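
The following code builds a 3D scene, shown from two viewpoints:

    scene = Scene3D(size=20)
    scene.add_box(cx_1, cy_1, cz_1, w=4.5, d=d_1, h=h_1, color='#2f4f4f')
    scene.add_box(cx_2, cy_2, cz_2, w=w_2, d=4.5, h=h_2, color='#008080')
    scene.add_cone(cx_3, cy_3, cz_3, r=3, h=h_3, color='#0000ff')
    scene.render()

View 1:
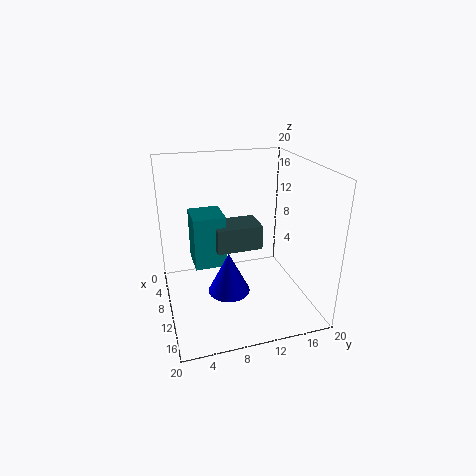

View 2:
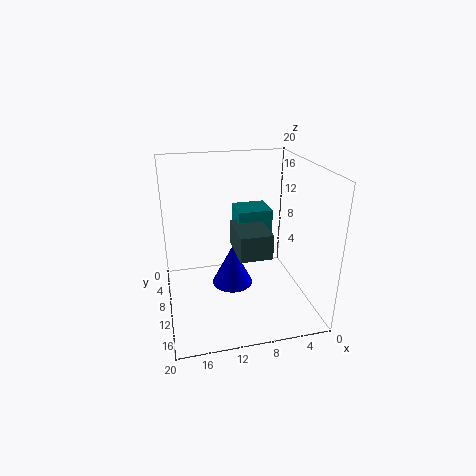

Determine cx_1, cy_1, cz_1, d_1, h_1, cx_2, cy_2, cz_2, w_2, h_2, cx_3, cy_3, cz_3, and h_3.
cx_1 = 6; cy_1 = 7; cz_1 = 8; d_1 = 6.5; h_1 = 3.5; cx_2 = 4.5; cy_2 = 4; cz_2 = 5.5; w_2 = 5; h_2 = 7.5; cx_3 = 10.5; cy_3 = 8.5; cz_3 = 2; h_3 = 6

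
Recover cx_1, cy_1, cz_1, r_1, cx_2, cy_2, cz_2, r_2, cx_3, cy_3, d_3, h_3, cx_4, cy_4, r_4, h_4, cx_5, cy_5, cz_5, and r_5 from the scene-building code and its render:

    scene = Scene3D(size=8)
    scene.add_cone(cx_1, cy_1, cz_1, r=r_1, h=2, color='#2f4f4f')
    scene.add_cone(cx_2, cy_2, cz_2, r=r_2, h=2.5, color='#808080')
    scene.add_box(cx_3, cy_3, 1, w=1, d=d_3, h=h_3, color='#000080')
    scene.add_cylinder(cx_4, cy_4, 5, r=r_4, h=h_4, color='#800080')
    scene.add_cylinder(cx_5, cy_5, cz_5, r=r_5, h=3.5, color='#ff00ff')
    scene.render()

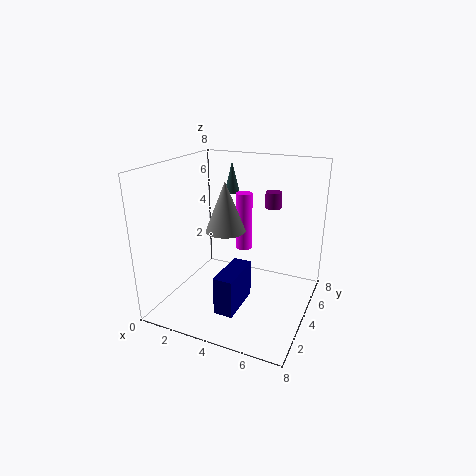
cx_1 = 2
cy_1 = 7.5
cz_1 = 5.5
r_1 = 0.5
cx_2 = 4
cy_2 = 2.5
cz_2 = 5
r_2 = 1
cx_3 = 4
cy_3 = 1
d_3 = 2.5
h_3 = 2
cx_4 = 5
cy_4 = 7
r_4 = 0.5
h_4 = 1
cx_5 = 3.5
cy_5 = 6
cz_5 = 2.5
r_5 = 0.5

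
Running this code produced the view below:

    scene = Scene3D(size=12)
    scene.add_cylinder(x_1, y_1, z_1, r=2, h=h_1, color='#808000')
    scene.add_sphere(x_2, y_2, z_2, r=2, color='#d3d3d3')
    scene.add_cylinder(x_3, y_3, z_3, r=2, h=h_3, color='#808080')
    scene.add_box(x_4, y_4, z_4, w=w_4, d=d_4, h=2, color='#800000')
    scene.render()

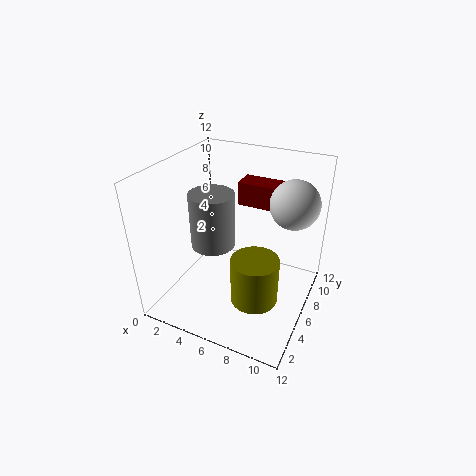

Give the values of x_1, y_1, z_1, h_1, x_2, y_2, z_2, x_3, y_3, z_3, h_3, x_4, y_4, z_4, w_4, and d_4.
x_1 = 8; y_1 = 5; z_1 = 1; h_1 = 4; x_2 = 10; y_2 = 8; z_2 = 9; x_3 = 3; y_3 = 7; z_3 = 4; h_3 = 5; x_4 = 5; y_4 = 8; z_4 = 8; w_4 = 4; d_4 = 2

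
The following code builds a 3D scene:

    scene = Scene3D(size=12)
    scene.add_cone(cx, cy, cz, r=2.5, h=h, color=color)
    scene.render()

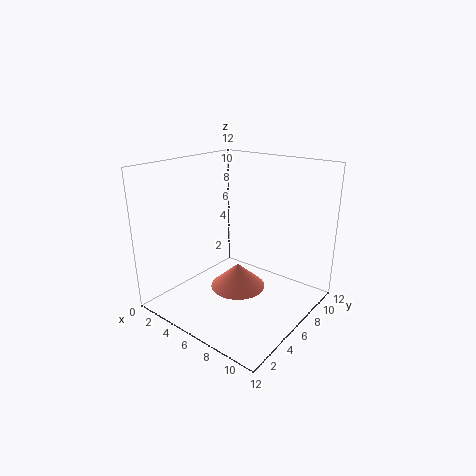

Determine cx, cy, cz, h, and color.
cx = 5
cy = 7.25
cz = 0.5
h = 2.25
color = 'salmon'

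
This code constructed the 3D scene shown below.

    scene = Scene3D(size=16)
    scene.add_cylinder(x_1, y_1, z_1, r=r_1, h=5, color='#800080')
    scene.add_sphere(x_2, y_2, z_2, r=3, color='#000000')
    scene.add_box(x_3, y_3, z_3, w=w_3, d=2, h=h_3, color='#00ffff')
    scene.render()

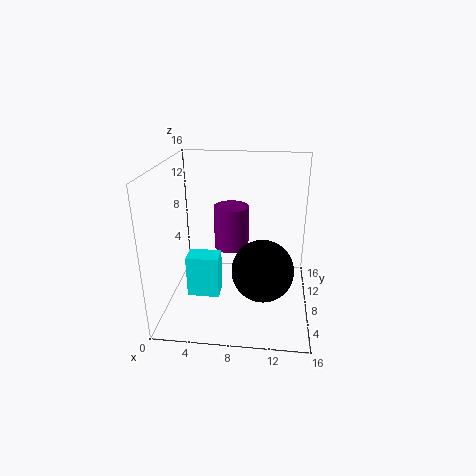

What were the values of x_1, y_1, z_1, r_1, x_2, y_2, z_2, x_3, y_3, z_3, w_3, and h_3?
x_1 = 7
y_1 = 10
z_1 = 6
r_1 = 2
x_2 = 11
y_2 = 3
z_2 = 7
x_3 = 4
y_3 = 1
z_3 = 5
w_3 = 3
h_3 = 4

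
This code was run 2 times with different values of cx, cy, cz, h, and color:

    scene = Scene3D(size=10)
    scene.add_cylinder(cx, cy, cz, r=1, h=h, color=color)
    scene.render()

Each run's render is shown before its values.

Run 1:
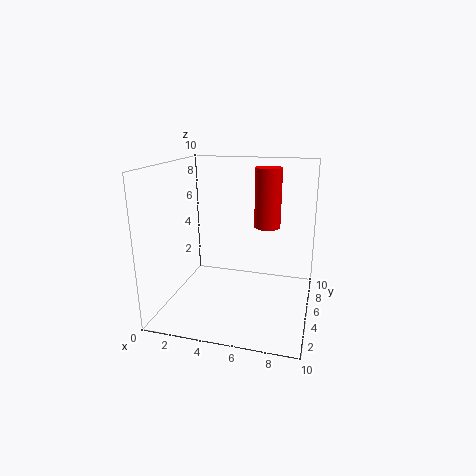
cx = 6.5; cy = 8; cz = 5; h = 4.5; color = 'red'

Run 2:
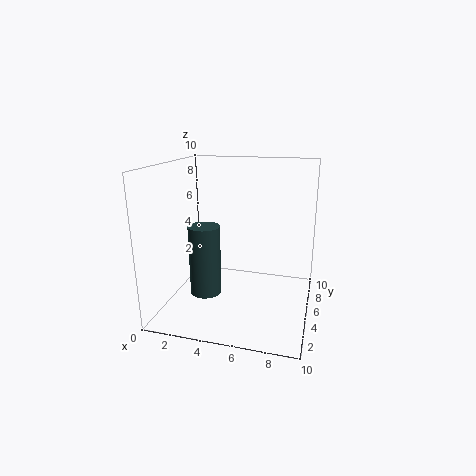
cx = 3.5; cy = 2.5; cz = 2; h = 4.5; color = 'darkslategray'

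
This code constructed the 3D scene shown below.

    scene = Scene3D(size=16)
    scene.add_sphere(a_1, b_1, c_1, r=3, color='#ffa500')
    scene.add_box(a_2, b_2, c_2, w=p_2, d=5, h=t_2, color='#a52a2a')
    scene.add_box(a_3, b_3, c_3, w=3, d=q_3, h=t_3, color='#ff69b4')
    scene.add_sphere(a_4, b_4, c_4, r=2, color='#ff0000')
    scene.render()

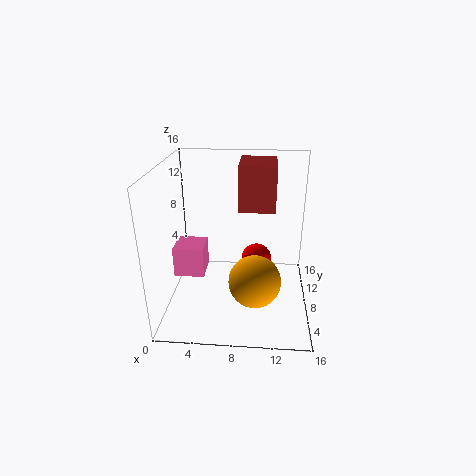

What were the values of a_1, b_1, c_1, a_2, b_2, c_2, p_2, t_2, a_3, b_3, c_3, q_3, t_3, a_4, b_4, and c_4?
a_1 = 10; b_1 = 7; c_1 = 3; a_2 = 8; b_2 = 8; c_2 = 11; p_2 = 4; t_2 = 5; a_3 = 2; b_3 = 3; c_3 = 6; q_3 = 3; t_3 = 3; a_4 = 10; b_4 = 14; c_4 = 2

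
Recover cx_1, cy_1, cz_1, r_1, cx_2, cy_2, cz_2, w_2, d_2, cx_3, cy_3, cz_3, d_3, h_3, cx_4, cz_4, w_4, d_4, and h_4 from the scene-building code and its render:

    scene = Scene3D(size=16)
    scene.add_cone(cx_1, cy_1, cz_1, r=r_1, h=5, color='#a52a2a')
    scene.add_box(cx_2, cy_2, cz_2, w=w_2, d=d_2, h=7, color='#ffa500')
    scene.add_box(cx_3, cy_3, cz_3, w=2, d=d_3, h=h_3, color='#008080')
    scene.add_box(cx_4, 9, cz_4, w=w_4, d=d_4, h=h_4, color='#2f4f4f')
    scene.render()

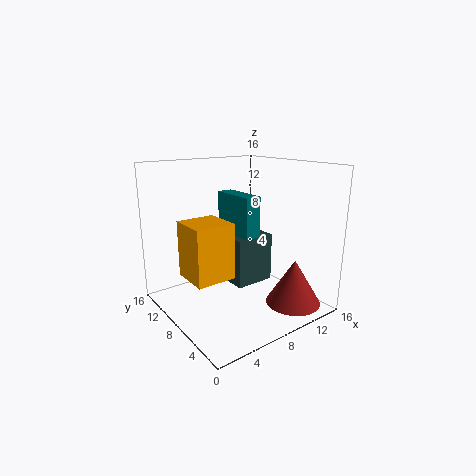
cx_1 = 12, cy_1 = 3, cz_1 = 1, r_1 = 3, cx_2 = 4, cy_2 = 10, cz_2 = 2, w_2 = 5, d_2 = 5, cx_3 = 10, cy_3 = 9, cz_3 = 7, d_3 = 6, h_3 = 5, cx_4 = 9, cz_4 = 1, w_4 = 5, d_4 = 5, h_4 = 6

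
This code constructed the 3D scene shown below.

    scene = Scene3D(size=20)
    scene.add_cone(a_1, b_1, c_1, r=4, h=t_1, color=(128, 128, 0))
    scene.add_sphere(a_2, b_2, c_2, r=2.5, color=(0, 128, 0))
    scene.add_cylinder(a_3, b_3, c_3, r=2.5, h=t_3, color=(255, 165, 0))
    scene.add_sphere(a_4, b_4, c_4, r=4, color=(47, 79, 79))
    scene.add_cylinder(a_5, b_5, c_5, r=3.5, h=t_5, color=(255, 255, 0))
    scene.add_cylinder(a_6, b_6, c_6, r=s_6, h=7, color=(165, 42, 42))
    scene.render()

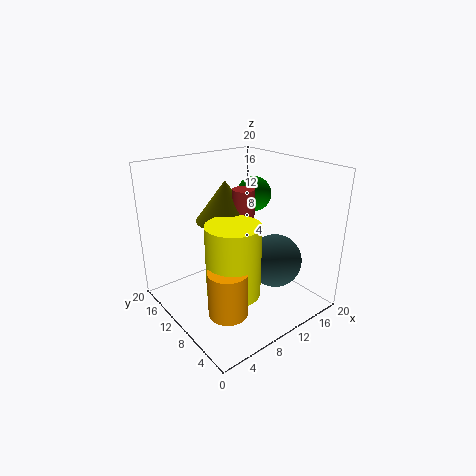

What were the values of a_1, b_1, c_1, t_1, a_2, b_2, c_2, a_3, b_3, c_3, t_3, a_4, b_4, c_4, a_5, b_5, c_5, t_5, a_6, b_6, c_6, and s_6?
a_1 = 9
b_1 = 11.5
c_1 = 12.5
t_1 = 5.5
a_2 = 14.5
b_2 = 12
c_2 = 15
a_3 = 4.5
b_3 = 5
c_3 = 3
t_3 = 6
a_4 = 16
b_4 = 8.5
c_4 = 5
a_5 = 6.5
b_5 = 6.5
c_5 = 4.5
t_5 = 9.5
a_6 = 10.5
b_6 = 9.5
c_6 = 10
s_6 = 1.5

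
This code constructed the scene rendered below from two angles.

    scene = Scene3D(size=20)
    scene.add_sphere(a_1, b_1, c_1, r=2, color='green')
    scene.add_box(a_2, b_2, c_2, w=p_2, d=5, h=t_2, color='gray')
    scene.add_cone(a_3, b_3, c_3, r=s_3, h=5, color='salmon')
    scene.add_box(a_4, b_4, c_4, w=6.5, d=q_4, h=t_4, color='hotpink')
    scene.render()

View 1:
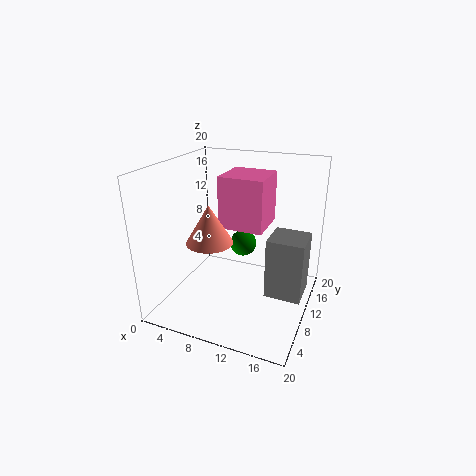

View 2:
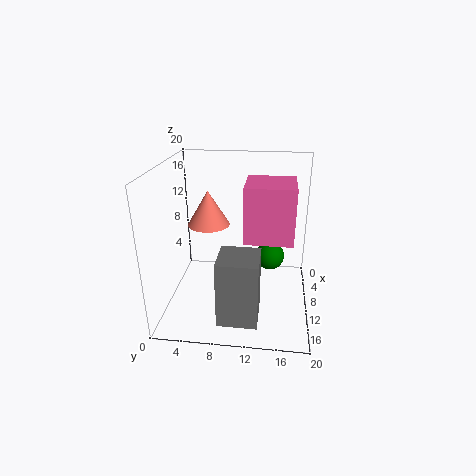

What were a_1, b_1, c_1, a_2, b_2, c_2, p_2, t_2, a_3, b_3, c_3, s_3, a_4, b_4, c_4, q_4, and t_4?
a_1 = 9; b_1 = 14.5; c_1 = 7; a_2 = 14.5; b_2 = 8.5; c_2 = 2.5; p_2 = 5; t_2 = 8.5; a_3 = 8; b_3 = 5.5; c_3 = 11; s_3 = 3; a_4 = 6.5; b_4 = 11; c_4 = 10.5; q_4 = 6.5; t_4 = 7.5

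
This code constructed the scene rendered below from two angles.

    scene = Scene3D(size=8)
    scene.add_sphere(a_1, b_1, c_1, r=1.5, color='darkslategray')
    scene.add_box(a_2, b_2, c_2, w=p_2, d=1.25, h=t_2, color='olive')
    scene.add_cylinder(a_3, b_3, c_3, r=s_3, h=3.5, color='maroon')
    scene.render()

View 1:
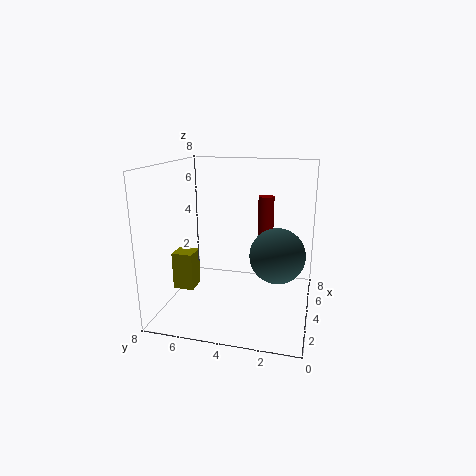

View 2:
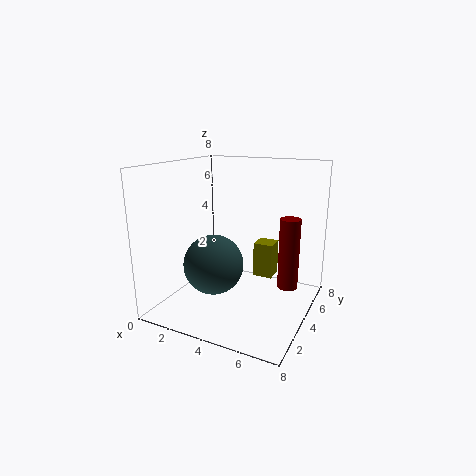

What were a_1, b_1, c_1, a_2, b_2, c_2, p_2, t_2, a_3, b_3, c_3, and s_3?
a_1 = 3.75, b_1 = 1.75, c_1 = 3.25, a_2 = 3.75, b_2 = 6.75, c_2 = 0.5, p_2 = 1.25, t_2 = 2.25, a_3 = 7.25, b_3 = 3, c_3 = 2.25, s_3 = 0.5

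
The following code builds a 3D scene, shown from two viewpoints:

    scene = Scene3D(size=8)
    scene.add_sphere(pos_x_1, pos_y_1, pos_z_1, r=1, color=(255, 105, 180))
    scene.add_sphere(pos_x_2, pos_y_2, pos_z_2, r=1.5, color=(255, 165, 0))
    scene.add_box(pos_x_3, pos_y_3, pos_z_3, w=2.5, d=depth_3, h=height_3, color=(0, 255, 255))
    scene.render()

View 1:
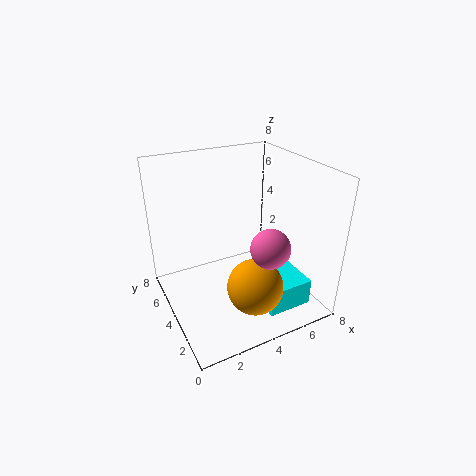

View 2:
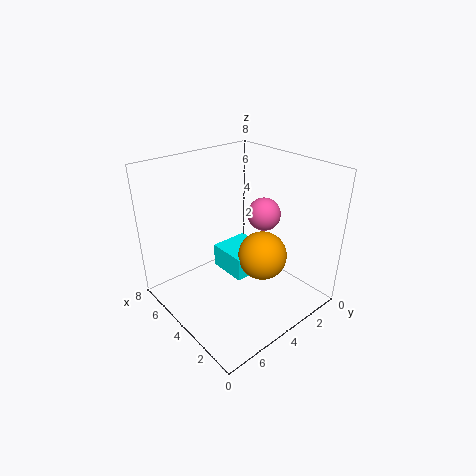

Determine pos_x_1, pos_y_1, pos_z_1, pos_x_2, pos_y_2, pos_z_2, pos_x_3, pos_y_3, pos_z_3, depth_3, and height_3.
pos_x_1 = 4.5; pos_y_1 = 1.5; pos_z_1 = 4.5; pos_x_2 = 4; pos_y_2 = 2; pos_z_2 = 2; pos_x_3 = 4.5; pos_y_3 = 1; pos_z_3 = 0.5; depth_3 = 2.5; height_3 = 1.5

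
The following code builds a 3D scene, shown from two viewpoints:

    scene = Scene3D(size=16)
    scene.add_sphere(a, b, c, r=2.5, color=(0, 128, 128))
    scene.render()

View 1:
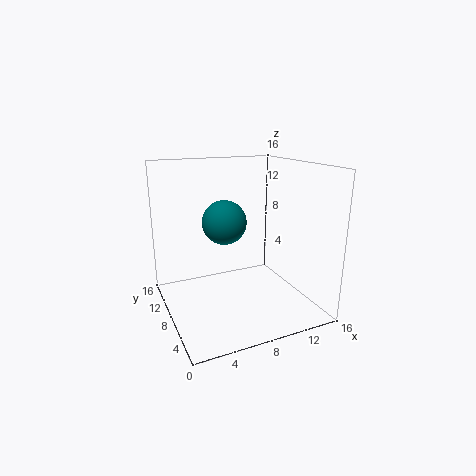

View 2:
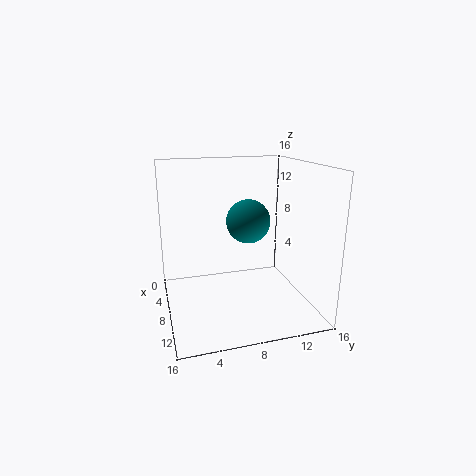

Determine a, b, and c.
a = 7, b = 9.5, c = 9.5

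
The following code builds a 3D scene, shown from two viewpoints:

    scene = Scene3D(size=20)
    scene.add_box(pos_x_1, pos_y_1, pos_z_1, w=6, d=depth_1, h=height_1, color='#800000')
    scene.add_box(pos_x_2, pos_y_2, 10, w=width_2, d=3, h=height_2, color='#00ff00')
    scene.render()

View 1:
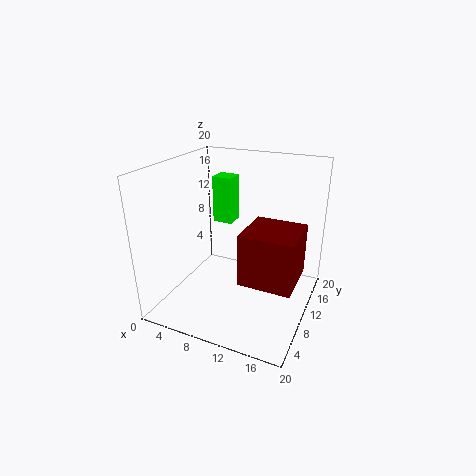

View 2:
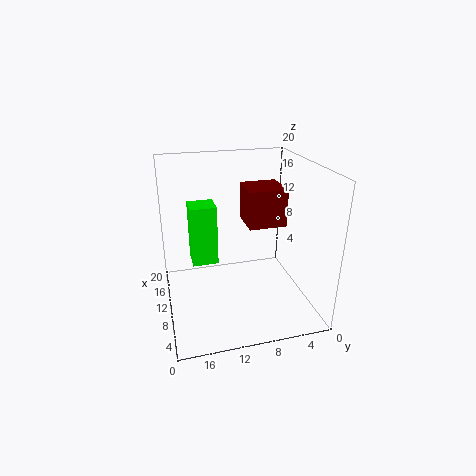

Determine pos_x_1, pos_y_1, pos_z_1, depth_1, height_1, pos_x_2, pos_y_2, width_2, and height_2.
pos_x_1 = 14, pos_y_1 = 1, pos_z_1 = 9, depth_1 = 6, height_1 = 6, pos_x_2 = 4, pos_y_2 = 14, width_2 = 3, height_2 = 7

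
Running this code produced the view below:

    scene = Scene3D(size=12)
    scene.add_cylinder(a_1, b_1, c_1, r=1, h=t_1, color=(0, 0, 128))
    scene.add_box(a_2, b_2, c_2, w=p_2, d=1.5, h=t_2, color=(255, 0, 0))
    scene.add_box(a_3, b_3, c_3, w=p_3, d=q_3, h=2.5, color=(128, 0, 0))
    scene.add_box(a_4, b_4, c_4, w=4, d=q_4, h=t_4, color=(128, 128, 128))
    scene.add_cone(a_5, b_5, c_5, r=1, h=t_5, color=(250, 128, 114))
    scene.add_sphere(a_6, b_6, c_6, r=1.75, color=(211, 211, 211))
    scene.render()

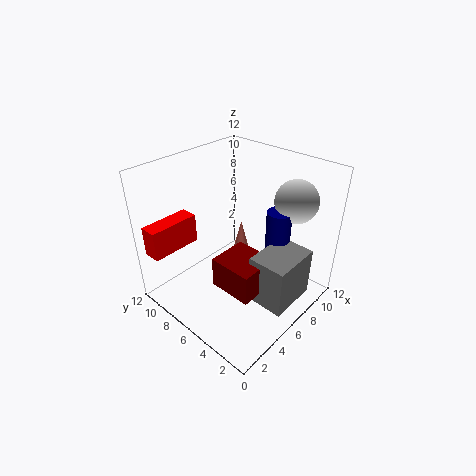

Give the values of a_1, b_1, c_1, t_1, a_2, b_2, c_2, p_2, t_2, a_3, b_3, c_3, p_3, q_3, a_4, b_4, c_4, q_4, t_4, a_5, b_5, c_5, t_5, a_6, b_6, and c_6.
a_1 = 7.75, b_1 = 3.25, c_1 = 3, t_1 = 5.75, a_2 = 0.25, b_2 = 9.5, c_2 = 5, p_2 = 4.25, t_2 = 2.5, a_3 = 2.75, b_3 = 2.25, c_3 = 3.25, p_3 = 3.25, q_3 = 3.5, a_4 = 4.25, b_4 = 0.25, c_4 = 2.25, q_4 = 3, t_4 = 4, a_5 = 9.5, b_5 = 8.75, c_5 = 1, t_5 = 4, a_6 = 9.25, b_6 = 2.75, c_6 = 9.25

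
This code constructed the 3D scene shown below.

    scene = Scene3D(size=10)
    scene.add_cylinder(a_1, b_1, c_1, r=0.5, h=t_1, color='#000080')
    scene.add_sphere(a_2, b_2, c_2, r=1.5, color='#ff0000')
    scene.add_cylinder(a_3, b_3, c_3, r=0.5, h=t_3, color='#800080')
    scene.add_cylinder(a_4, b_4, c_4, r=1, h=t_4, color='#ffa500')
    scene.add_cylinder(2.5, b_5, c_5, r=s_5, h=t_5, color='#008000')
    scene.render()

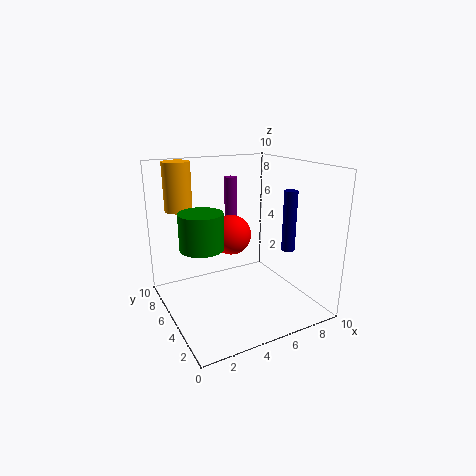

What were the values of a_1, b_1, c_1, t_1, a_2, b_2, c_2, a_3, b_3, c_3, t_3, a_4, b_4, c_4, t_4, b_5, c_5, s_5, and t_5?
a_1 = 9
b_1 = 4.5
c_1 = 3.5
t_1 = 4.5
a_2 = 5.5
b_2 = 7
c_2 = 4.5
a_3 = 6.5
b_3 = 9
c_3 = 4
t_3 = 4.5
a_4 = 2
b_4 = 8.5
c_4 = 6.5
t_4 = 3.5
b_5 = 5.5
c_5 = 4.5
s_5 = 1.5
t_5 = 2.5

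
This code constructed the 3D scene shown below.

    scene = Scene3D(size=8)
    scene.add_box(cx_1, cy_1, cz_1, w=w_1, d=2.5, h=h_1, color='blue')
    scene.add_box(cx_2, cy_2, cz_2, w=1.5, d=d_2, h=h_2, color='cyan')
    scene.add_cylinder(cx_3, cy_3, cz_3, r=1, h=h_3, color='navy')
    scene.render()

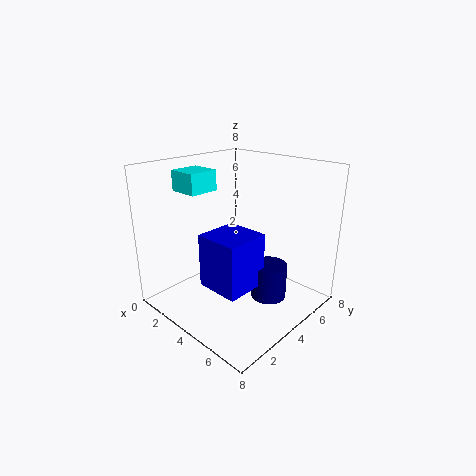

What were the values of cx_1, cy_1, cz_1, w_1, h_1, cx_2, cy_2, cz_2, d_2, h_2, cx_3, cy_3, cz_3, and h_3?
cx_1 = 3, cy_1 = 2, cz_1 = 1.5, w_1 = 2.5, h_1 = 3, cx_2 = 2.5, cy_2 = 1, cz_2 = 7, d_2 = 1.5, h_2 = 1, cx_3 = 5.5, cy_3 = 5, cz_3 = 0.5, h_3 = 2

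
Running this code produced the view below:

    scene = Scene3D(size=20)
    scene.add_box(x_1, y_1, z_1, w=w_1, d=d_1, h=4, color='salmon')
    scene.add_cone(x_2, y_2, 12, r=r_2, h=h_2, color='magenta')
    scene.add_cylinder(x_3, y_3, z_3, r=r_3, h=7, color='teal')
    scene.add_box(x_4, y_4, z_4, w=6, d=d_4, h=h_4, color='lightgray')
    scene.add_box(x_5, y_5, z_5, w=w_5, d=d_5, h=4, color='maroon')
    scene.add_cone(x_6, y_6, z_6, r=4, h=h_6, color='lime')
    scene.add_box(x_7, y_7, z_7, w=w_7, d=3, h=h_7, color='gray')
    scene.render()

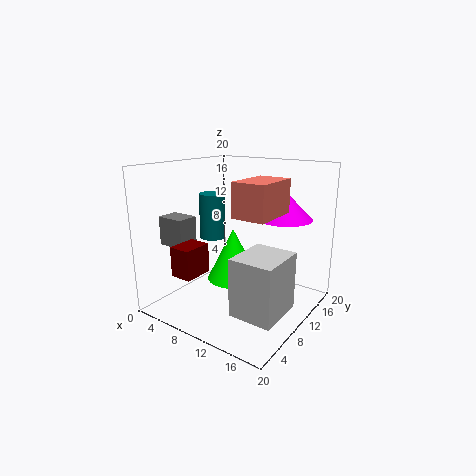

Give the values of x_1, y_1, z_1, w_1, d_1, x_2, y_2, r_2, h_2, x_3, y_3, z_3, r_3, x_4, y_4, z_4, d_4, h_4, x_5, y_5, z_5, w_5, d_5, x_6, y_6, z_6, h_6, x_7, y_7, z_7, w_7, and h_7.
x_1 = 14, y_1 = 3, z_1 = 15, w_1 = 4, d_1 = 6, x_2 = 14, y_2 = 16, r_2 = 4, h_2 = 4, x_3 = 3, y_3 = 13, z_3 = 8, r_3 = 2, x_4 = 12, y_4 = 5, z_4 = 1, d_4 = 7, h_4 = 8, x_5 = 5, y_5 = 2, z_5 = 6, w_5 = 3, d_5 = 4, x_6 = 7, y_6 = 13, z_6 = 2, h_6 = 8, x_7 = 1, y_7 = 4, z_7 = 9, w_7 = 4, h_7 = 4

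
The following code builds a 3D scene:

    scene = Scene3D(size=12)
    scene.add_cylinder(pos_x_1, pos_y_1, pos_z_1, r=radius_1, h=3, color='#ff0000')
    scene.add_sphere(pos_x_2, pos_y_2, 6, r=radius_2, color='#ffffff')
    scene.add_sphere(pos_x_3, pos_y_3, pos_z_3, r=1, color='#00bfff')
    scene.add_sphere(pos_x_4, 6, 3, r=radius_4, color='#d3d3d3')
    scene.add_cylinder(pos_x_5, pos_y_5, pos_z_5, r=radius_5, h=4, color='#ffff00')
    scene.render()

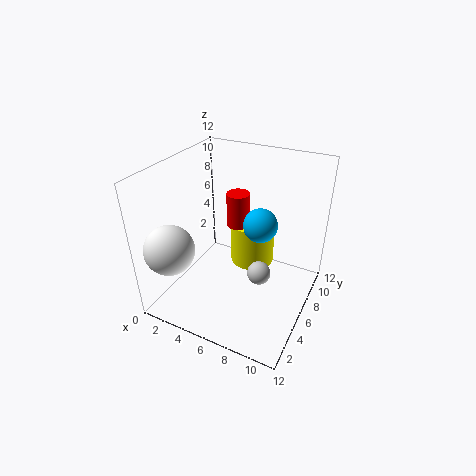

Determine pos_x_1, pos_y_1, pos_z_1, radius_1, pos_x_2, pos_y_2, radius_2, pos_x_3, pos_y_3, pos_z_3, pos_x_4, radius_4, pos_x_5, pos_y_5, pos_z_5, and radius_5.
pos_x_1 = 5; pos_y_1 = 8; pos_z_1 = 6; radius_1 = 1; pos_x_2 = 2; pos_y_2 = 2; radius_2 = 2; pos_x_3 = 10; pos_y_3 = 1; pos_z_3 = 11; pos_x_4 = 8; radius_4 = 1; pos_x_5 = 6; pos_y_5 = 9; pos_z_5 = 2; radius_5 = 2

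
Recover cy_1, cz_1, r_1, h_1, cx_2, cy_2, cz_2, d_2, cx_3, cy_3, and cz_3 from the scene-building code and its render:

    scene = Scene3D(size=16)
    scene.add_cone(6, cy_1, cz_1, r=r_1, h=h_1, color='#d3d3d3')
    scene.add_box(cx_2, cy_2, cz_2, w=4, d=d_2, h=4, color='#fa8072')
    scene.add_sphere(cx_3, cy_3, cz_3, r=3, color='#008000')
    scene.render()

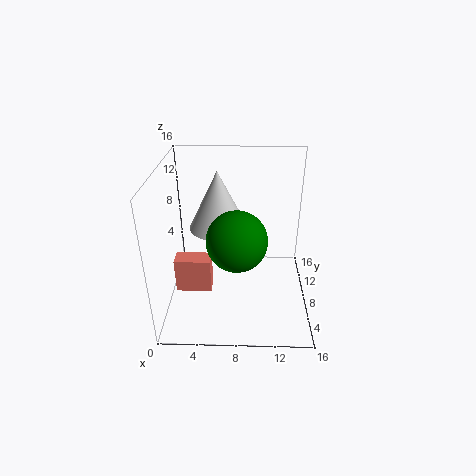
cy_1 = 7
cz_1 = 10
r_1 = 3
h_1 = 6
cx_2 = 1
cy_2 = 6
cz_2 = 2
d_2 = 2
cx_3 = 8
cy_3 = 4
cz_3 = 10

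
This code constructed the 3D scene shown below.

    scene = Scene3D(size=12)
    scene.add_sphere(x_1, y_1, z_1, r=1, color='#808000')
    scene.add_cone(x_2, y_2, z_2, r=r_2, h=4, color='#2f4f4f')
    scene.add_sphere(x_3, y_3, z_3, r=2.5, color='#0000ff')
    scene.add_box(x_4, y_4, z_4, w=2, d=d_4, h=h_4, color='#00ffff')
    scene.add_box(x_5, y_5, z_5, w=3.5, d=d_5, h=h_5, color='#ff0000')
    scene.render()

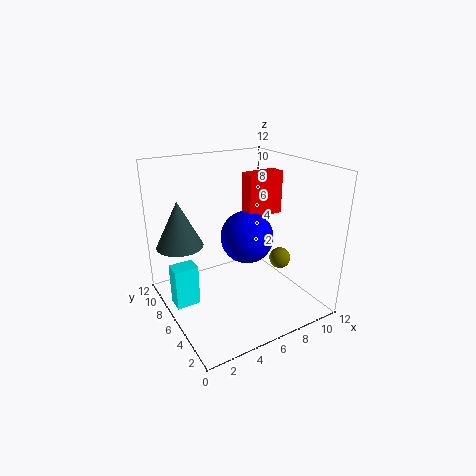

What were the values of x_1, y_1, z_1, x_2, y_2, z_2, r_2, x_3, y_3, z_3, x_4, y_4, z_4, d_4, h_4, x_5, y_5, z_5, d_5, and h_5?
x_1 = 11, y_1 = 6.5, z_1 = 2.5, x_2 = 2, y_2 = 9, z_2 = 5, r_2 = 2, x_3 = 8.5, y_3 = 8.5, z_3 = 4.5, x_4 = 0.5, y_4 = 6.5, z_4 = 0.5, d_4 = 1.5, h_4 = 3.5, x_5 = 8.5, y_5 = 8, z_5 = 6.5, d_5 = 1.5, h_5 = 4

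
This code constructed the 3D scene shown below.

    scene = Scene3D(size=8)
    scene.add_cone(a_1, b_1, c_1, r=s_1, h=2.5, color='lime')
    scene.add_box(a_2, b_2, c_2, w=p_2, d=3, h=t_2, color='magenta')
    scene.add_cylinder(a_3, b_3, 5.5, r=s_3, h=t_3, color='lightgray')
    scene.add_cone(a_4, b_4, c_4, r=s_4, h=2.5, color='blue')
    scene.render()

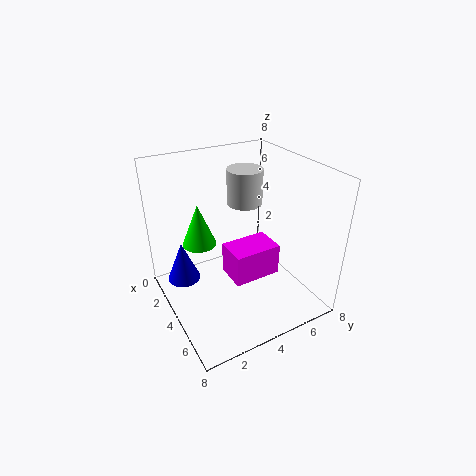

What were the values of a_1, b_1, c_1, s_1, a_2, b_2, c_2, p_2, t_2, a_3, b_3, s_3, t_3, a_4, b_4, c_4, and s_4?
a_1 = 2
b_1 = 2.5
c_1 = 3
s_1 = 1
a_2 = 2
b_2 = 4
c_2 = 0.5
p_2 = 2
t_2 = 2
a_3 = 3
b_3 = 5
s_3 = 1
t_3 = 2
a_4 = 1.5
b_4 = 1.5
c_4 = 0.5
s_4 = 1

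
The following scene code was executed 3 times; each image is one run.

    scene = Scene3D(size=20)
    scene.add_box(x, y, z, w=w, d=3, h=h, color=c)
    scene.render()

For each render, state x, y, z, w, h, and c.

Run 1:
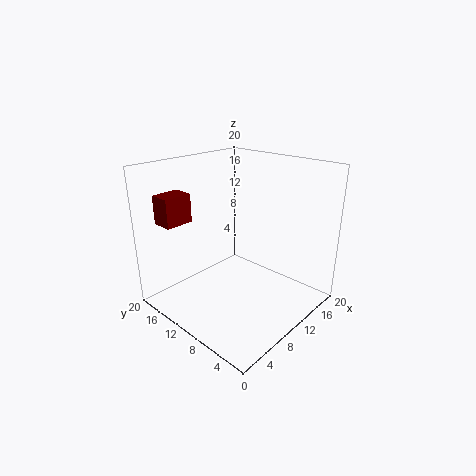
x = 2.5
y = 15.5
z = 12
w = 4
h = 4
c = 'maroon'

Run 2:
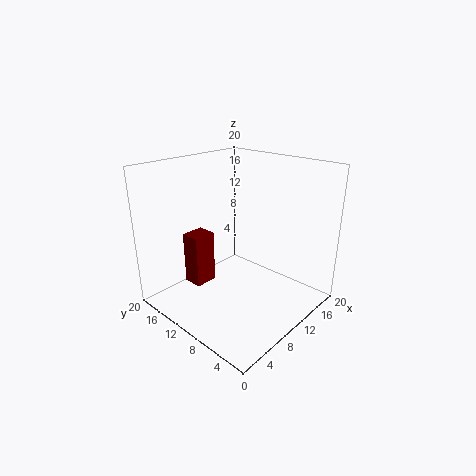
x = 7
y = 15.5
z = 1
w = 3.5
h = 8
c = 'maroon'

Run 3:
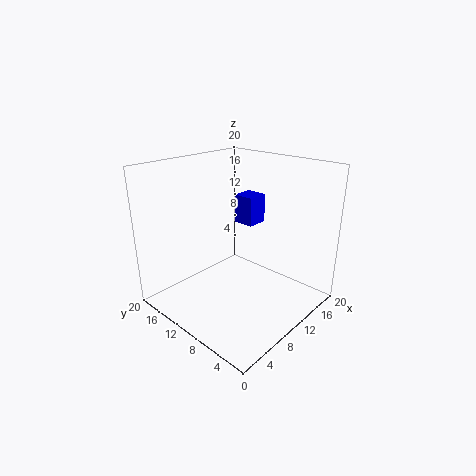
x = 11.5
y = 9
z = 11.5
w = 3
h = 4
c = 'blue'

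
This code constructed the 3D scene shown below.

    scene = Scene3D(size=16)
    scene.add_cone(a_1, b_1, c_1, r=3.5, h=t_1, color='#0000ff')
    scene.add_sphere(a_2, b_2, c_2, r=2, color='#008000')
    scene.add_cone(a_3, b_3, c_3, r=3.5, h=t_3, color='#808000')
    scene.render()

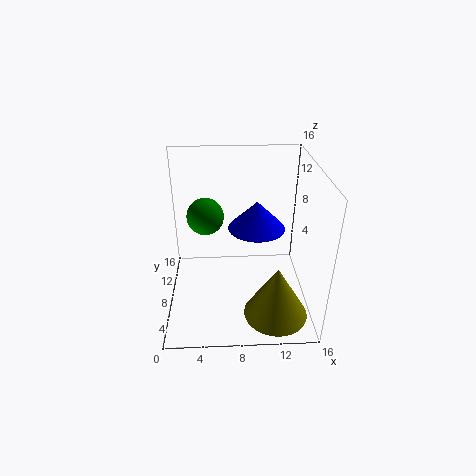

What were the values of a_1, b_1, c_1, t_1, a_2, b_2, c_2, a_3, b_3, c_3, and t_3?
a_1 = 10.5
b_1 = 12
c_1 = 7
t_1 = 3.5
a_2 = 4.5
b_2 = 8.5
c_2 = 10.5
a_3 = 12
b_3 = 4
c_3 = 0.5
t_3 = 6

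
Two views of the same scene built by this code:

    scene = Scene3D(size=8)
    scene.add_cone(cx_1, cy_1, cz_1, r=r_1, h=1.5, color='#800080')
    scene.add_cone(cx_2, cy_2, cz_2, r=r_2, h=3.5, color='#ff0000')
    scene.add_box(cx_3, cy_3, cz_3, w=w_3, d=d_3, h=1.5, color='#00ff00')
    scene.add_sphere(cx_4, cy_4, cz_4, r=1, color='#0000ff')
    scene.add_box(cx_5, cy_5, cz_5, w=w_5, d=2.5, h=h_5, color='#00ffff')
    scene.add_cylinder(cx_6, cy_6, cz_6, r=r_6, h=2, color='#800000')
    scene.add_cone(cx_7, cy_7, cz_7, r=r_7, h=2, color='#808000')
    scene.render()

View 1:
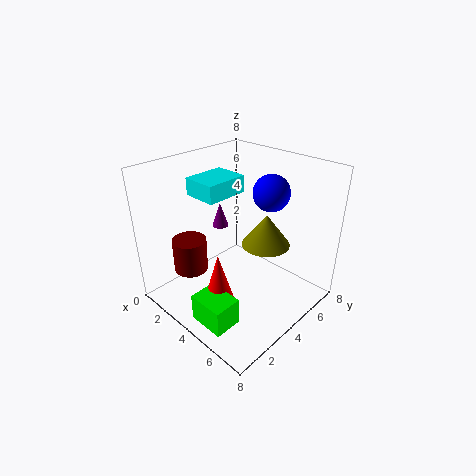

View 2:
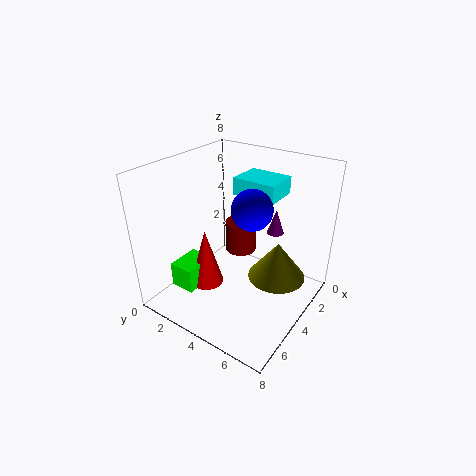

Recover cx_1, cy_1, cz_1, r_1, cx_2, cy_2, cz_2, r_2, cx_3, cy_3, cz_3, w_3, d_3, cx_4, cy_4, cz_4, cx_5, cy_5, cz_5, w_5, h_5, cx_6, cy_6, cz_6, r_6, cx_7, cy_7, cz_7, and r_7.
cx_1 = 1.5
cy_1 = 5
cz_1 = 3.5
r_1 = 0.5
cx_2 = 4.5
cy_2 = 2
cz_2 = 0.5
r_2 = 1
cx_3 = 4
cy_3 = 0.5
cz_3 = 0.5
w_3 = 2
d_3 = 1.5
cx_4 = 5
cy_4 = 5.5
cz_4 = 6.5
cx_5 = 1
cy_5 = 3
cz_5 = 6
w_5 = 2
h_5 = 1
cx_6 = 1.5
cy_6 = 2.5
cz_6 = 1.5
r_6 = 1
cx_7 = 4
cy_7 = 6.5
cz_7 = 2.5
r_7 = 1.5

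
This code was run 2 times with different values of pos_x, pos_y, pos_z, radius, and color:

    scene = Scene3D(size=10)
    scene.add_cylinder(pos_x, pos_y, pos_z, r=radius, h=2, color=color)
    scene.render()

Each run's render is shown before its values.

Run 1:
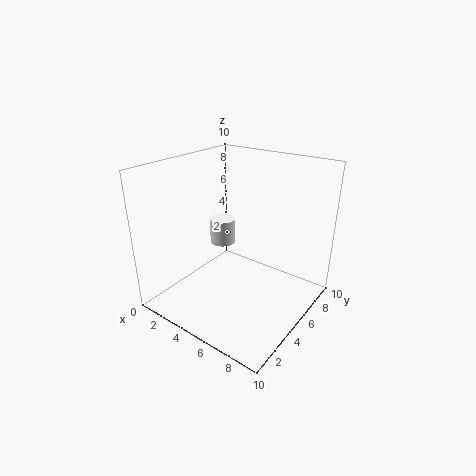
pos_x = 2
pos_y = 7
pos_z = 3
radius = 1
color = 'white'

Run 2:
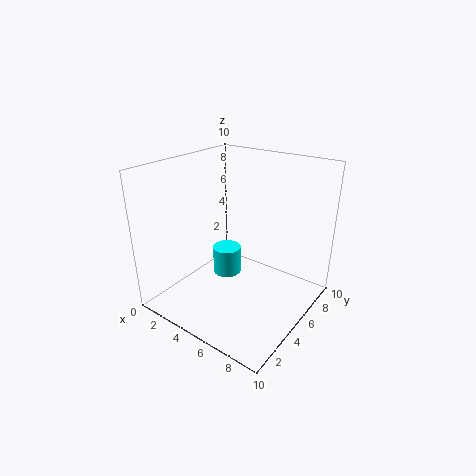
pos_x = 4
pos_y = 5
pos_z = 2
radius = 1
color = 'cyan'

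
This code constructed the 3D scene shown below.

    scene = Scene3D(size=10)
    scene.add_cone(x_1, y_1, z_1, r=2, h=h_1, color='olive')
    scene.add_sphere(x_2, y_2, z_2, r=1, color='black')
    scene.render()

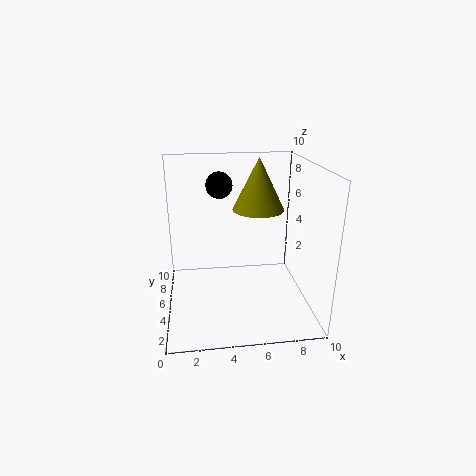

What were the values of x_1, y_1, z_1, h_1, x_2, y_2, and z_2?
x_1 = 7
y_1 = 8
z_1 = 6
h_1 = 4
x_2 = 4
y_2 = 8
z_2 = 8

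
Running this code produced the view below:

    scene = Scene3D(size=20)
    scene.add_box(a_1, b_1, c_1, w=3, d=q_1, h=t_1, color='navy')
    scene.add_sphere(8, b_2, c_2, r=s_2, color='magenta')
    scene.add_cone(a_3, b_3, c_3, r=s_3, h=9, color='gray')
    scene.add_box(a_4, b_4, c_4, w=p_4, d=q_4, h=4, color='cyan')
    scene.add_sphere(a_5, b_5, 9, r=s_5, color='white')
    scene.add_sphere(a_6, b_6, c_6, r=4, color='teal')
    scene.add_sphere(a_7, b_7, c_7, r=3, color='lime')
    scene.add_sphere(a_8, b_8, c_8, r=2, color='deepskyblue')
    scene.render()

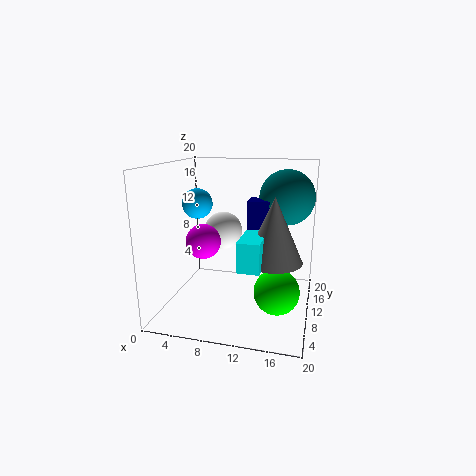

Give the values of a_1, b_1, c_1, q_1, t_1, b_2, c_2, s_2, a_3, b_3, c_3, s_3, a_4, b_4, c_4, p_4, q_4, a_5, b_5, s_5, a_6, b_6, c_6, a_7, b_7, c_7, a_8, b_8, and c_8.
a_1 = 11, b_1 = 11, c_1 = 9, q_1 = 3, t_1 = 6, b_2 = 2, c_2 = 12, s_2 = 2, a_3 = 15, b_3 = 10, c_3 = 7, s_3 = 4, a_4 = 11, b_4 = 5, c_4 = 7, p_4 = 3, q_4 = 7, a_5 = 6, b_5 = 16, s_5 = 3, a_6 = 16, b_6 = 15, c_6 = 15, a_7 = 16, b_7 = 7, c_7 = 4, a_8 = 5, b_8 = 8, c_8 = 15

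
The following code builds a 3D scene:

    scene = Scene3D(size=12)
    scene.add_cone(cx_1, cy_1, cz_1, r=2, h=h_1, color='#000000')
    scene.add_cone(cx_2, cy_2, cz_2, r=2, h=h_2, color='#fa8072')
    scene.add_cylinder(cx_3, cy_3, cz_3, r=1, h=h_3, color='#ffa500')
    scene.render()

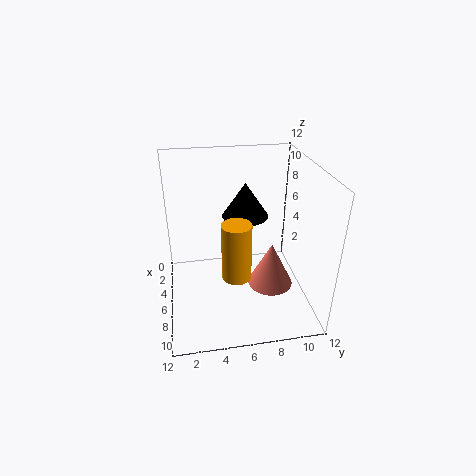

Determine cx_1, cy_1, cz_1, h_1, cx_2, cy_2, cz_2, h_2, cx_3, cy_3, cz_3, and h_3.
cx_1 = 4, cy_1 = 7, cz_1 = 7, h_1 = 3, cx_2 = 6, cy_2 = 9, cz_2 = 1, h_2 = 4, cx_3 = 11, cy_3 = 5, cz_3 = 6, h_3 = 4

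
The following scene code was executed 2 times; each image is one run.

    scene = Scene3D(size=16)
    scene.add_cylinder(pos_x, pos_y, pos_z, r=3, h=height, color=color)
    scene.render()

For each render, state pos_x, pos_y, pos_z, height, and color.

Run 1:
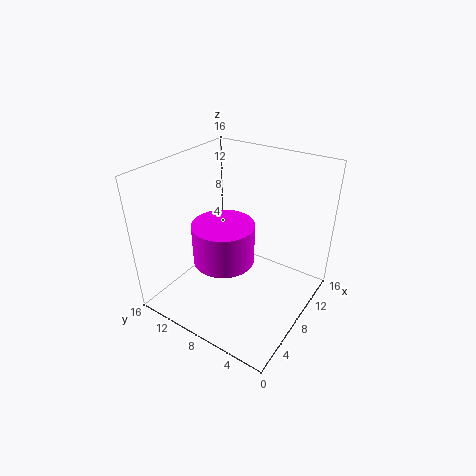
pos_x = 4; pos_y = 7; pos_z = 8; height = 4; color = 'magenta'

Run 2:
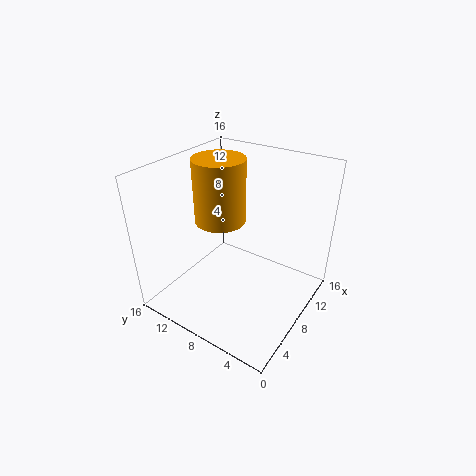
pos_x = 9.5; pos_y = 11.5; pos_z = 8.5; height = 7.5; color = 'orange'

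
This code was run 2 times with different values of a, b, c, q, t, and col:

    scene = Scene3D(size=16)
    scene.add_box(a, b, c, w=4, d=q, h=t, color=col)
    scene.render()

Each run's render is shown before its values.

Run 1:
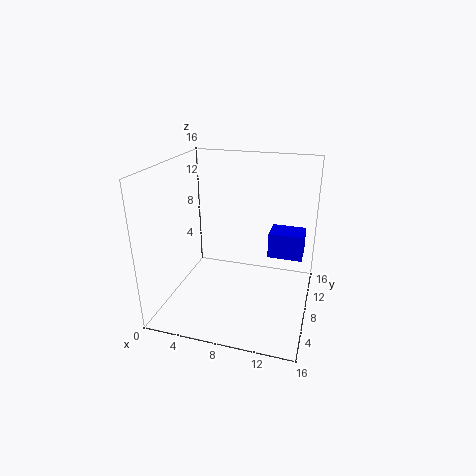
a = 11
b = 10
c = 5
q = 3
t = 3
col = 'blue'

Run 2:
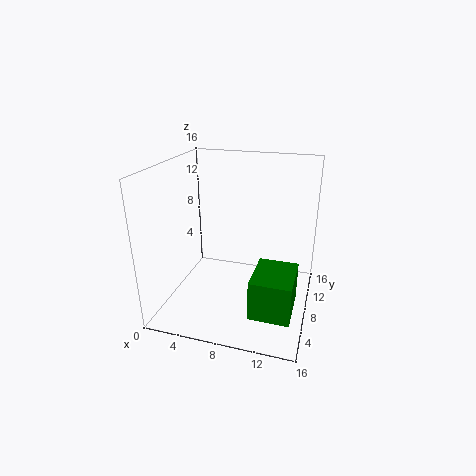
a = 11
b = 1
c = 3
q = 5
t = 4
col = 'green'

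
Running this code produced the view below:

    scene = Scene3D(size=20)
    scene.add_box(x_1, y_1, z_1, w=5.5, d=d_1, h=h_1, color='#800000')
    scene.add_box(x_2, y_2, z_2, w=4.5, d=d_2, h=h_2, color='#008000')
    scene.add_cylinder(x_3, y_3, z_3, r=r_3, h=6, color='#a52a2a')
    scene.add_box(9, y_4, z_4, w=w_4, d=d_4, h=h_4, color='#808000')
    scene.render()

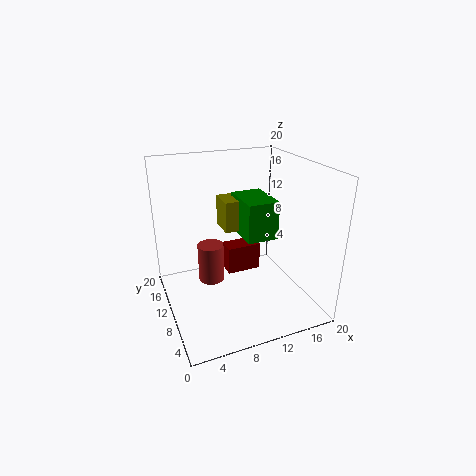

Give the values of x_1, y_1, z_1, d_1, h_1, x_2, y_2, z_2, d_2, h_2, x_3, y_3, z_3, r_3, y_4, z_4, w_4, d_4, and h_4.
x_1 = 10.5; y_1 = 15; z_1 = 1; d_1 = 3; h_1 = 4.5; x_2 = 11; y_2 = 8.5; z_2 = 9.5; d_2 = 6.5; h_2 = 5.5; x_3 = 7.5; y_3 = 15; z_3 = 1; r_3 = 2; y_4 = 12; z_4 = 10; w_4 = 6; d_4 = 4; h_4 = 4.5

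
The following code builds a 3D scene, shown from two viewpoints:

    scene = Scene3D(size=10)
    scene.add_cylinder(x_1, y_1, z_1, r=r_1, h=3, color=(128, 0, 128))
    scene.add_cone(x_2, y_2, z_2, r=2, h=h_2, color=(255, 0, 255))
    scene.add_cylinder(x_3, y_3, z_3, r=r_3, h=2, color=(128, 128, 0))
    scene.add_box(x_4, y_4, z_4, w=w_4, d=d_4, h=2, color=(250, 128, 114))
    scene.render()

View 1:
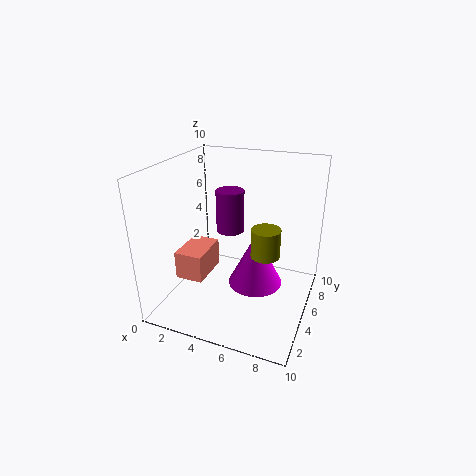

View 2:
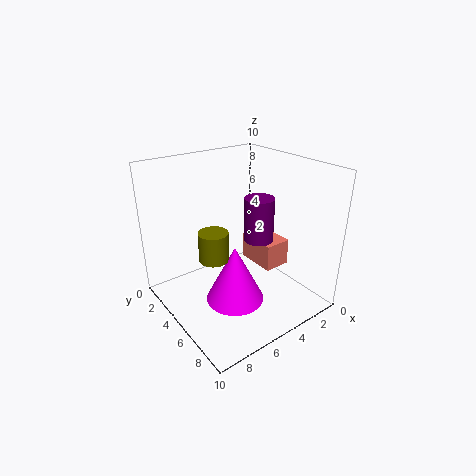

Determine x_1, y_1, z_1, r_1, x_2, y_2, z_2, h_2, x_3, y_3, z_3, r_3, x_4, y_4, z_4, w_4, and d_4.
x_1 = 4, y_1 = 6, z_1 = 5, r_1 = 1, x_2 = 6, y_2 = 6, z_2 = 1, h_2 = 4, x_3 = 7, y_3 = 5, z_3 = 4, r_3 = 1, x_4 = 1, y_4 = 3, z_4 = 2, w_4 = 2, d_4 = 3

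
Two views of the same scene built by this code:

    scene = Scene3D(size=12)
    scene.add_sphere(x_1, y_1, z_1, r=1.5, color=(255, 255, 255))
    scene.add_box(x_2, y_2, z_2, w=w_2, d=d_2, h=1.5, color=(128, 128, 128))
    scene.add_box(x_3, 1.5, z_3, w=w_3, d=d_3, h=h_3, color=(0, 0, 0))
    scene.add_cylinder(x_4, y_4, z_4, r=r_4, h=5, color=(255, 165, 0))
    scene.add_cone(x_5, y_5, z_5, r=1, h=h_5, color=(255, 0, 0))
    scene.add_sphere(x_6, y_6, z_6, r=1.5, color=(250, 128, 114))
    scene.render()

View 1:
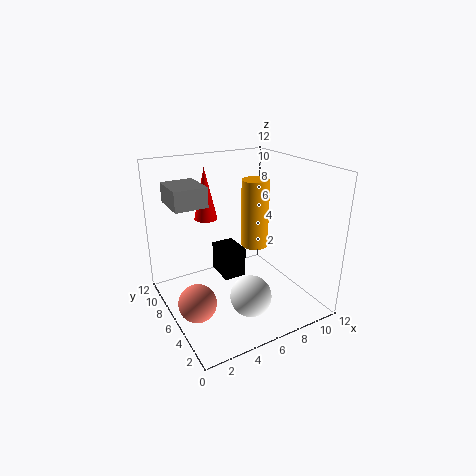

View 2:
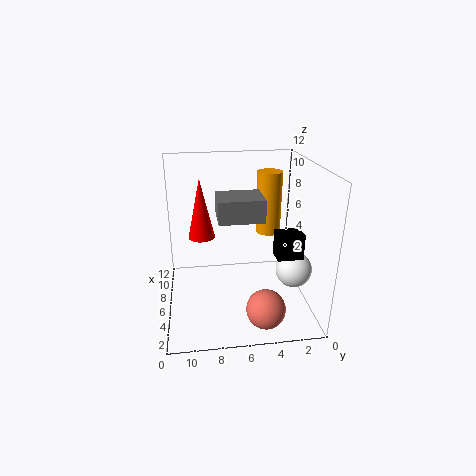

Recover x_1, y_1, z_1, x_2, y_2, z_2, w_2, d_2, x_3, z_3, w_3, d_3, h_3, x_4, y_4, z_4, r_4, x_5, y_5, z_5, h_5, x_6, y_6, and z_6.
x_1 = 4.5; y_1 = 1.5; z_1 = 3.5; x_2 = 0.5; y_2 = 5; z_2 = 9.5; w_2 = 2.5; d_2 = 3; x_3 = 2.5; z_3 = 5.5; w_3 = 1.5; d_3 = 2; h_3 = 2; x_4 = 6; y_4 = 3.5; z_4 = 6.5; r_4 = 1; x_5 = 4.5; y_5 = 9; z_5 = 7; h_5 = 4.5; x_6 = 1.5; y_6 = 4.5; z_6 = 2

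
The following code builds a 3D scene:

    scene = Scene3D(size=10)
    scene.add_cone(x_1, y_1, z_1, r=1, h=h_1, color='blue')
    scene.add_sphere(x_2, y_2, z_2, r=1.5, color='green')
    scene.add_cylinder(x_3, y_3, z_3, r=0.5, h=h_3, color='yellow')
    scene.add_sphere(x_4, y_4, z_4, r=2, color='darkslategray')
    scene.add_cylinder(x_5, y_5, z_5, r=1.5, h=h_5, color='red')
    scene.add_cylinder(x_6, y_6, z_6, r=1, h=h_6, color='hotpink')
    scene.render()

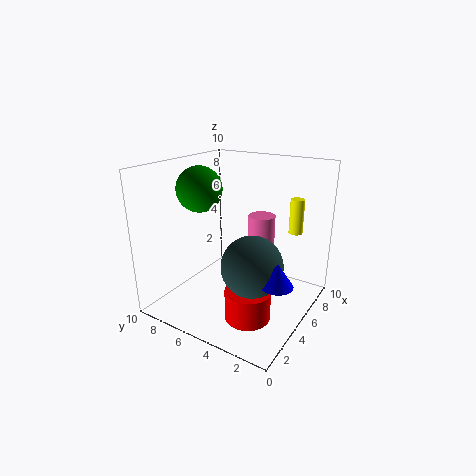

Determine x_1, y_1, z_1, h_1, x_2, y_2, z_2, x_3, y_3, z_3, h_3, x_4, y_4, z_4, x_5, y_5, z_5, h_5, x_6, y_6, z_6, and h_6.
x_1 = 3; y_1 = 1; z_1 = 3.5; h_1 = 1.5; x_2 = 3.5; y_2 = 7; z_2 = 8.5; x_3 = 8; y_3 = 2; z_3 = 5; h_3 = 2.5; x_4 = 3.5; y_4 = 3; z_4 = 4; x_5 = 3; y_5 = 3; z_5 = 0.5; h_5 = 2; x_6 = 7.5; y_6 = 4.5; z_6 = 2.5; h_6 = 3.5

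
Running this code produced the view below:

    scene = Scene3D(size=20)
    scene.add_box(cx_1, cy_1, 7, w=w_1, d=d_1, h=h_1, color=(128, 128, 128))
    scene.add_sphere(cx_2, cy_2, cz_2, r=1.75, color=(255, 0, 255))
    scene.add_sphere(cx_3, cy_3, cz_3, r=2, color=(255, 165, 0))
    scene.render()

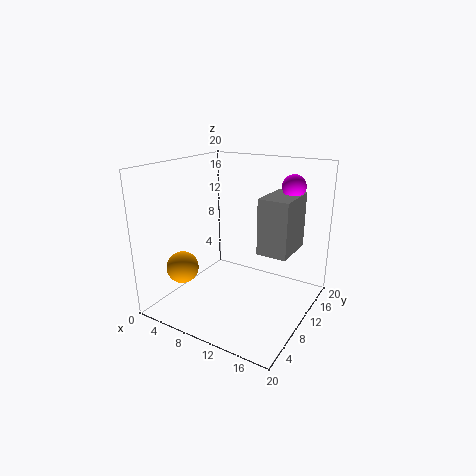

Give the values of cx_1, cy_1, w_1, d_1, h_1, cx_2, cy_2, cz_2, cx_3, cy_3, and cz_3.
cx_1 = 11.75, cy_1 = 12.25, w_1 = 4.5, d_1 = 7, h_1 = 8.25, cx_2 = 14.75, cy_2 = 17.75, cz_2 = 16.25, cx_3 = 6.5, cy_3 = 2.25, cz_3 = 8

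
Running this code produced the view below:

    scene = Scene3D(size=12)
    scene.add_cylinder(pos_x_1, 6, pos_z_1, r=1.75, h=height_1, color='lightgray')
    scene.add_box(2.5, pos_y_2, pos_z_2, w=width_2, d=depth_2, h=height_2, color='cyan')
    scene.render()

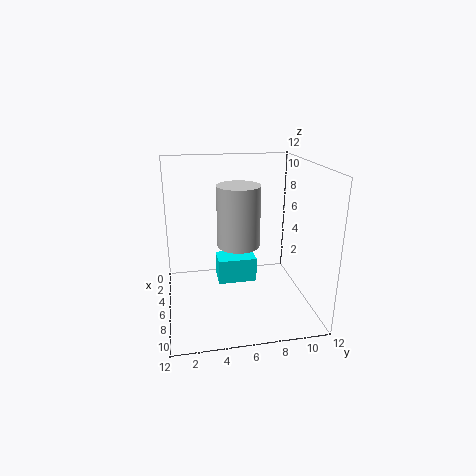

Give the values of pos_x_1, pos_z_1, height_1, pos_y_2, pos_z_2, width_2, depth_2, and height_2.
pos_x_1 = 6.25
pos_z_1 = 5.5
height_1 = 5
pos_y_2 = 4.5
pos_z_2 = 1
width_2 = 2.25
depth_2 = 3.5
height_2 = 2.25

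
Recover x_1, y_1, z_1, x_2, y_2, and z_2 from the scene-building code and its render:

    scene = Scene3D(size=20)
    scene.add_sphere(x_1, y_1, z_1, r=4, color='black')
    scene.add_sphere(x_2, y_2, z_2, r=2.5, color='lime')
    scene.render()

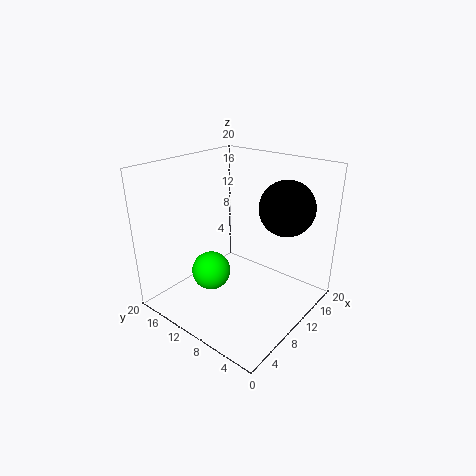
x_1 = 16; y_1 = 6; z_1 = 13.5; x_2 = 5; y_2 = 10.5; z_2 = 7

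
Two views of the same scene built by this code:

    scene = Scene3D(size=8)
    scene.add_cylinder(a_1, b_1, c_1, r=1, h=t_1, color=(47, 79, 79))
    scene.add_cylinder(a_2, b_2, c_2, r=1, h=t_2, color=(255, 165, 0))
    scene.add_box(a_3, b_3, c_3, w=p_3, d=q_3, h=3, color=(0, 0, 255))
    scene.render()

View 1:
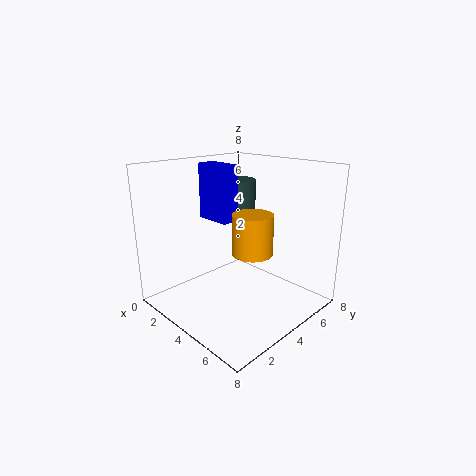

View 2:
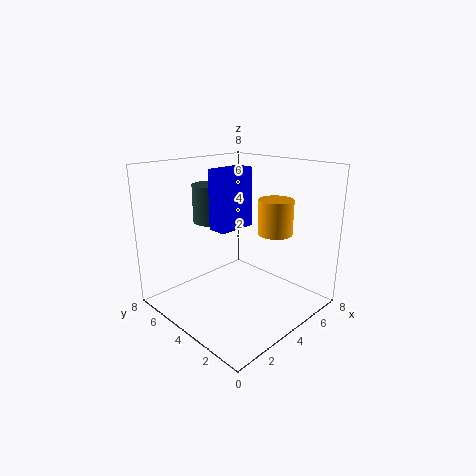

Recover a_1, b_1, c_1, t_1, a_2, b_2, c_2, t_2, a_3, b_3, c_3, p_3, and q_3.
a_1 = 3
b_1 = 5
c_1 = 5
t_1 = 2
a_2 = 6
b_2 = 3
c_2 = 4
t_2 = 2
a_3 = 2
b_3 = 3
c_3 = 5
p_3 = 2
q_3 = 1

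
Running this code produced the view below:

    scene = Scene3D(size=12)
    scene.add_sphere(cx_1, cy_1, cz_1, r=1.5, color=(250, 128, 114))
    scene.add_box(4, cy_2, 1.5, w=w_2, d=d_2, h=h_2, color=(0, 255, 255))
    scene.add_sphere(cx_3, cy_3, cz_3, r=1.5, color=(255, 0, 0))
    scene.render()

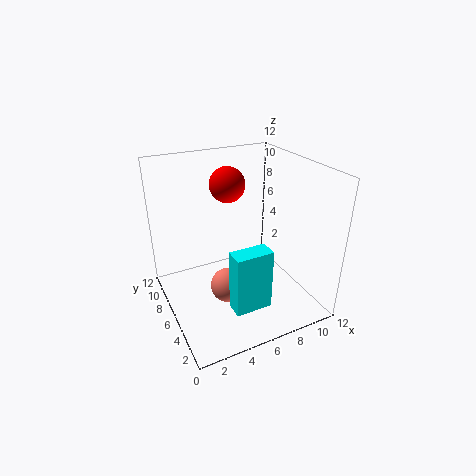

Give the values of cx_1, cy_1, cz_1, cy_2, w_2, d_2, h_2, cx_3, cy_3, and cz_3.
cx_1 = 5
cy_1 = 6
cz_1 = 1.5
cy_2 = 2
w_2 = 3
d_2 = 1.5
h_2 = 5
cx_3 = 6
cy_3 = 8
cz_3 = 10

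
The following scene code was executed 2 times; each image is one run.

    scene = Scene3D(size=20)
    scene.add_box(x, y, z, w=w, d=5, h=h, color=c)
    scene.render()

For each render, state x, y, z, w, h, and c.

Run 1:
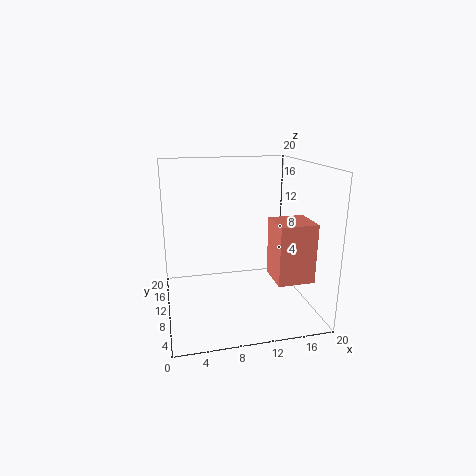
x = 14
y = 4
z = 5
w = 5
h = 8
c = 'salmon'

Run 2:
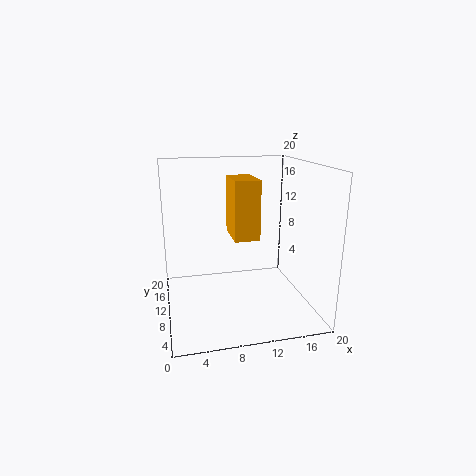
x = 8
y = 3
z = 12
w = 3
h = 7
c = 'orange'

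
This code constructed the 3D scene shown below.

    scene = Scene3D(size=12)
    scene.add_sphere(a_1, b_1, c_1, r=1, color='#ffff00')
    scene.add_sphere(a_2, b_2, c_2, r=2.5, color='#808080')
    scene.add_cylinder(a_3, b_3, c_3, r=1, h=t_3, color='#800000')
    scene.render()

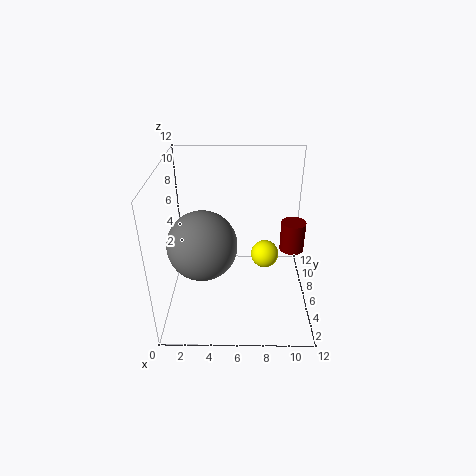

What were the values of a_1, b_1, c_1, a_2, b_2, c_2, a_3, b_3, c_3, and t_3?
a_1 = 8
b_1 = 3
c_1 = 6.5
a_2 = 3.5
b_2 = 2.5
c_2 = 7.5
a_3 = 10.5
b_3 = 6
c_3 = 5
t_3 = 2.5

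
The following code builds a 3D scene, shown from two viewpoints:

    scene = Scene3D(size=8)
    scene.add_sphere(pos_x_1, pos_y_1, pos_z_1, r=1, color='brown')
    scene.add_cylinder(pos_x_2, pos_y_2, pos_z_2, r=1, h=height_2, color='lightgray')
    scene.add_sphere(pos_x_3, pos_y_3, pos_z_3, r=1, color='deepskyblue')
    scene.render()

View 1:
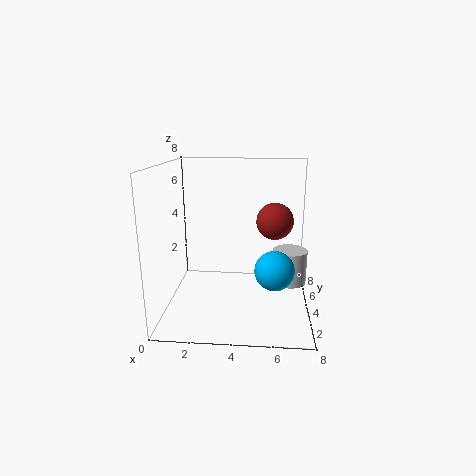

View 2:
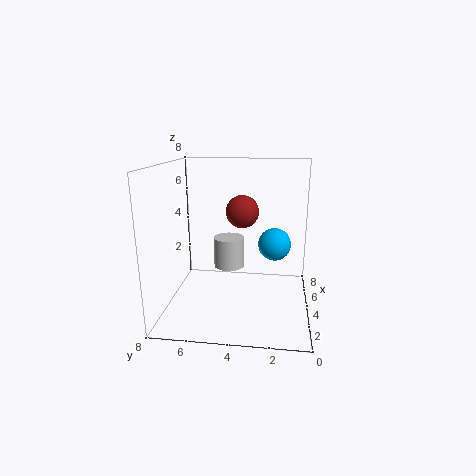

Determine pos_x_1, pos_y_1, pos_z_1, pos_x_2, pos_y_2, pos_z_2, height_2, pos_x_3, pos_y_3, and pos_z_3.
pos_x_1 = 6
pos_y_1 = 4
pos_z_1 = 5
pos_x_2 = 7
pos_y_2 = 5
pos_z_2 = 1
height_2 = 2
pos_x_3 = 6
pos_y_3 = 2
pos_z_3 = 3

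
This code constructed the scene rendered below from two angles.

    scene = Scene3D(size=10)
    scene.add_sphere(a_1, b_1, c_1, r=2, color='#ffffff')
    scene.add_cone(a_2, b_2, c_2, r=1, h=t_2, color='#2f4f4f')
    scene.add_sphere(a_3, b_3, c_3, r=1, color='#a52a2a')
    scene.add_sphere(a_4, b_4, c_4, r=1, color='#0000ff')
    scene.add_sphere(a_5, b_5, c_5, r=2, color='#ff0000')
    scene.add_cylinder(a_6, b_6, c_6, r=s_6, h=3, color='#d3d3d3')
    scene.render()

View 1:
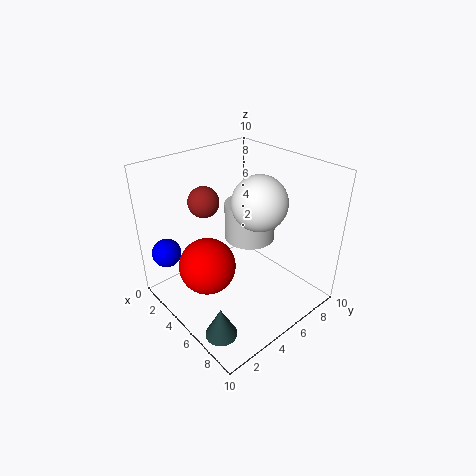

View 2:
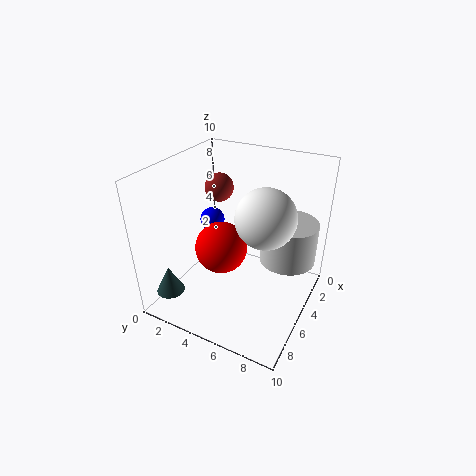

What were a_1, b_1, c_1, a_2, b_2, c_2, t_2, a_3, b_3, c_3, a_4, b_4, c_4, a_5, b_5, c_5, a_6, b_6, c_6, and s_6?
a_1 = 5, b_1 = 7, c_1 = 7, a_2 = 8, b_2 = 1, c_2 = 1, t_2 = 2, a_3 = 4, b_3 = 3, c_3 = 8, a_4 = 2, b_4 = 1, c_4 = 4, a_5 = 4, b_5 = 3, c_5 = 3, a_6 = 3, b_6 = 8, c_6 = 3, s_6 = 2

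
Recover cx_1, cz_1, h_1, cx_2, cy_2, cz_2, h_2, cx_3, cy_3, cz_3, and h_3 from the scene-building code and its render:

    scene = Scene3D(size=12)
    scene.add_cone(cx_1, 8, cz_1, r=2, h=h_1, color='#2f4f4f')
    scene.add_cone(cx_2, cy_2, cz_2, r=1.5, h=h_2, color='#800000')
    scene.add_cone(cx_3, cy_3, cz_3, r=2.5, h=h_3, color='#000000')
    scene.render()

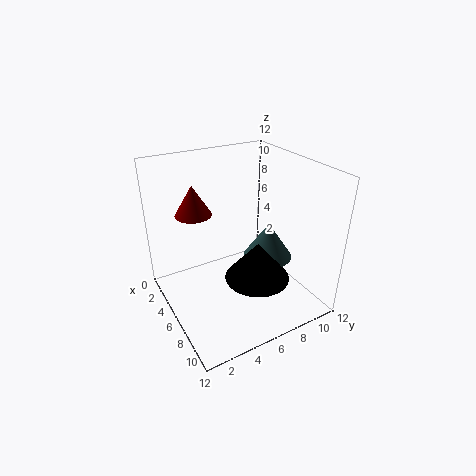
cx_1 = 7.5; cz_1 = 4.5; h_1 = 3; cx_2 = 4; cy_2 = 3; cz_2 = 8; h_2 = 2.5; cx_3 = 9; cy_3 = 6; cz_3 = 4; h_3 = 3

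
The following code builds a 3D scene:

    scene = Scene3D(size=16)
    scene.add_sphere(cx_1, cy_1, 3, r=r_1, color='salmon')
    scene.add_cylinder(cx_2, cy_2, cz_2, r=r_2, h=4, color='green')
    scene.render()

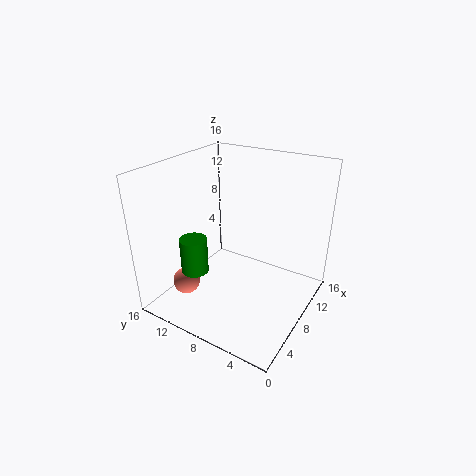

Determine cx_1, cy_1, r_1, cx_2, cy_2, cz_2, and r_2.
cx_1 = 4; cy_1 = 12.5; r_1 = 1.5; cx_2 = 4.5; cy_2 = 11.5; cz_2 = 4.5; r_2 = 1.5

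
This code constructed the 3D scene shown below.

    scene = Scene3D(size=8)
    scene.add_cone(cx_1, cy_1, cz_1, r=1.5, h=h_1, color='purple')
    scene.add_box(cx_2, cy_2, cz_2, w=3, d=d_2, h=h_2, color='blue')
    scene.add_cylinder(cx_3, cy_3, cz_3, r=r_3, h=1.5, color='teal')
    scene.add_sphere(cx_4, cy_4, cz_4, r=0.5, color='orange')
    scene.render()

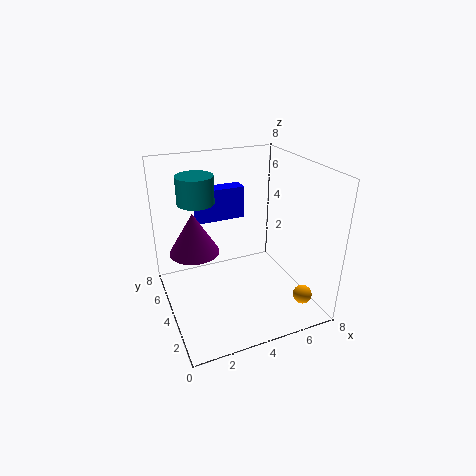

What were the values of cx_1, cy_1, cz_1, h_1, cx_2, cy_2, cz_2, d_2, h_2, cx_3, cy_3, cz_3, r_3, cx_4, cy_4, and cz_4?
cx_1 = 2, cy_1 = 6, cz_1 = 2.5, h_1 = 2.5, cx_2 = 2.5, cy_2 = 6.5, cz_2 = 4, d_2 = 1, h_2 = 2, cx_3 = 2, cy_3 = 5, cz_3 = 6, r_3 = 1, cx_4 = 6.5, cy_4 = 1, cz_4 = 1.5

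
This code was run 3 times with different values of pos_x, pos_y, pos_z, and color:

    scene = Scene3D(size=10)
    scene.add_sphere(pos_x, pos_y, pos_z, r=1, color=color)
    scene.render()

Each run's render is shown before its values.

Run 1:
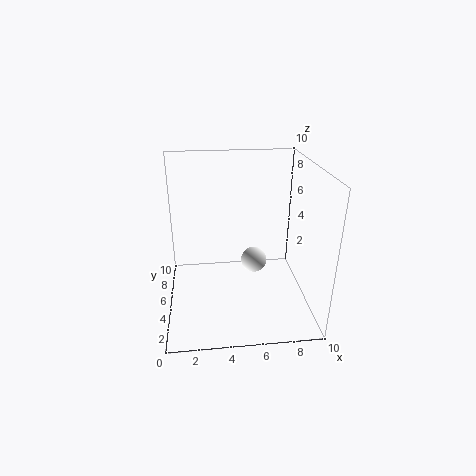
pos_x = 6.5
pos_y = 7
pos_z = 2
color = 'white'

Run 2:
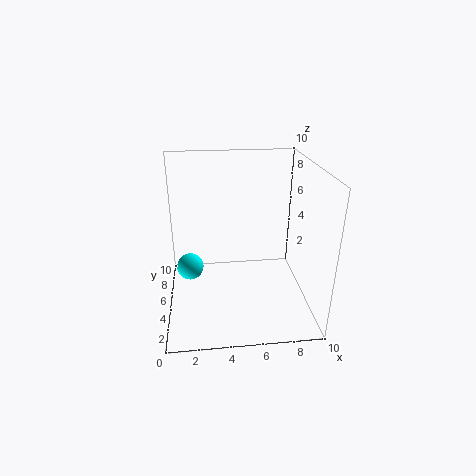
pos_x = 1.5
pos_y = 6.5
pos_z = 2
color = 'cyan'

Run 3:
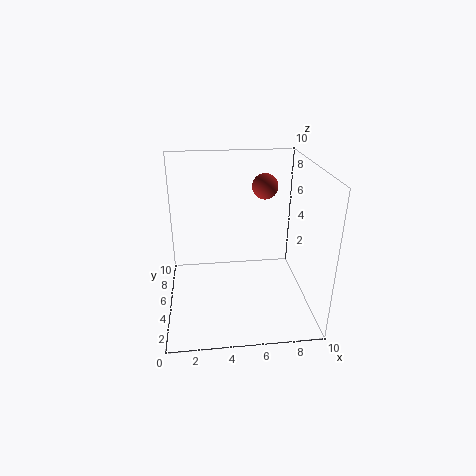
pos_x = 7.5
pos_y = 8.5
pos_z = 7.5
color = 'brown'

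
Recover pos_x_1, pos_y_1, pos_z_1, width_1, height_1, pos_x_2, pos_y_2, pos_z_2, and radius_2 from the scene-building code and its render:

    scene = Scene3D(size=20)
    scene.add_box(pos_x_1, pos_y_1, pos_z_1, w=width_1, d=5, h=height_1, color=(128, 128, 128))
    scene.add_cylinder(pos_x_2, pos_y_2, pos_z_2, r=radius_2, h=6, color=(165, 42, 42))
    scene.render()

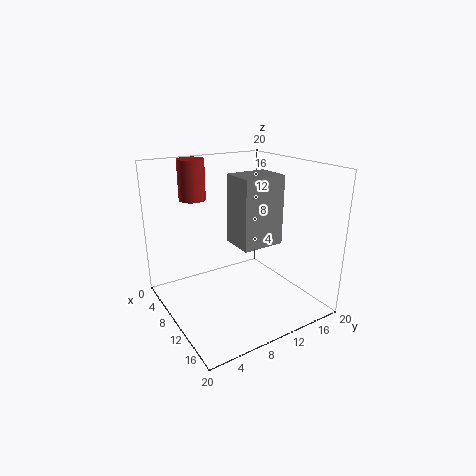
pos_x_1 = 14, pos_y_1 = 6, pos_z_1 = 12, width_1 = 4, height_1 = 8, pos_x_2 = 2, pos_y_2 = 7, pos_z_2 = 14, radius_2 = 2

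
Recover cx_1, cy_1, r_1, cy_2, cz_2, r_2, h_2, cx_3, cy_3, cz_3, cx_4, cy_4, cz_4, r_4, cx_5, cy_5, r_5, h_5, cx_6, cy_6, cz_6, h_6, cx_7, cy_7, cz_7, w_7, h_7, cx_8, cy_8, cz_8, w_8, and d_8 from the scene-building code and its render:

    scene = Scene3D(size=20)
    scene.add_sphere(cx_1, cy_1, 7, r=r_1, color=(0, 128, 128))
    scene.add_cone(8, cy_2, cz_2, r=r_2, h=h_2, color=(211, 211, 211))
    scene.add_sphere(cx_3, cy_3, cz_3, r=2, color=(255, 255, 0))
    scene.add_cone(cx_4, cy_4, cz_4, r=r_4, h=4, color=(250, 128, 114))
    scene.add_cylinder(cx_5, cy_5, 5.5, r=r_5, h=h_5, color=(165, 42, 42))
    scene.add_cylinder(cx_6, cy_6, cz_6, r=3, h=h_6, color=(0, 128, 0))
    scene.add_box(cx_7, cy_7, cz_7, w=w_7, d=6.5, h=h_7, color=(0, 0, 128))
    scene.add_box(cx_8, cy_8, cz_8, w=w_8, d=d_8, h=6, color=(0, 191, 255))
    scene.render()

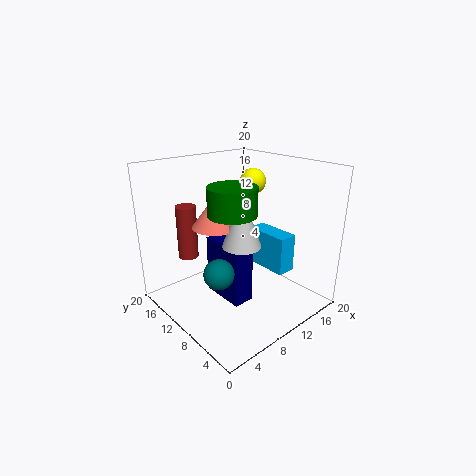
cx_1 = 5, cy_1 = 8, r_1 = 2, cy_2 = 7, cz_2 = 10.5, r_2 = 2.5, h_2 = 7, cx_3 = 17, cy_3 = 14.5, cz_3 = 16, cx_4 = 6.5, cy_4 = 10.5, cz_4 = 12.5, r_4 = 3, cx_5 = 6.5, cy_5 = 17.5, r_5 = 1.5, h_5 = 8, cx_6 = 6.5, cy_6 = 7, cz_6 = 15, h_6 = 3.5, cx_7 = 7.5, cy_7 = 7.5, cz_7 = 1, w_7 = 3, h_7 = 8.5, cx_8 = 16.5, cy_8 = 7.5, cz_8 = 2.5, w_8 = 3, d_8 = 7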